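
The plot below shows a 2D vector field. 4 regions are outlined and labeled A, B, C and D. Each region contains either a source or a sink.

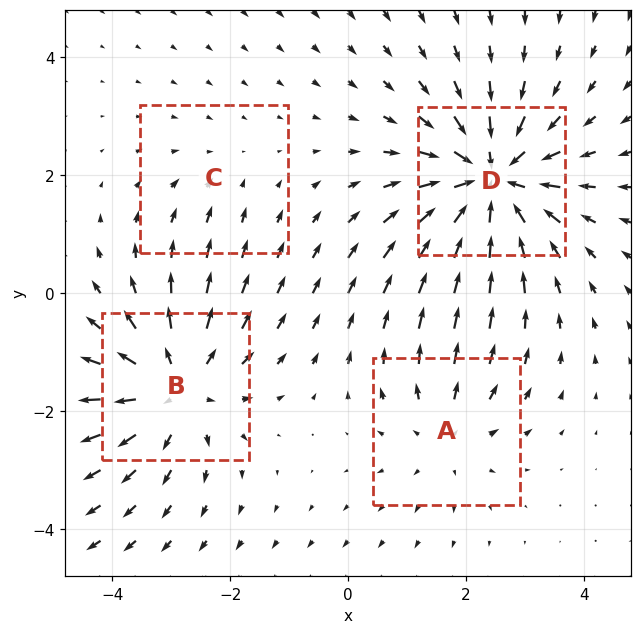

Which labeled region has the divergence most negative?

Divergence at each region's feature centre — A: about +3, B: about +5, C: about -2, D: about -7. Region D is most negative.

D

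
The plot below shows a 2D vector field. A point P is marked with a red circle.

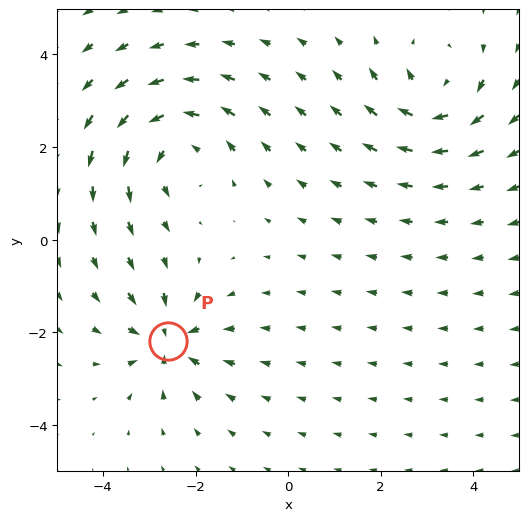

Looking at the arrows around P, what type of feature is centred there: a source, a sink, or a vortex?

sink

At P (-2.6, -2.2) the arrows converge inward. Divergence about -4, curl ≈0 — negative divergence with near-zero curl is a sink.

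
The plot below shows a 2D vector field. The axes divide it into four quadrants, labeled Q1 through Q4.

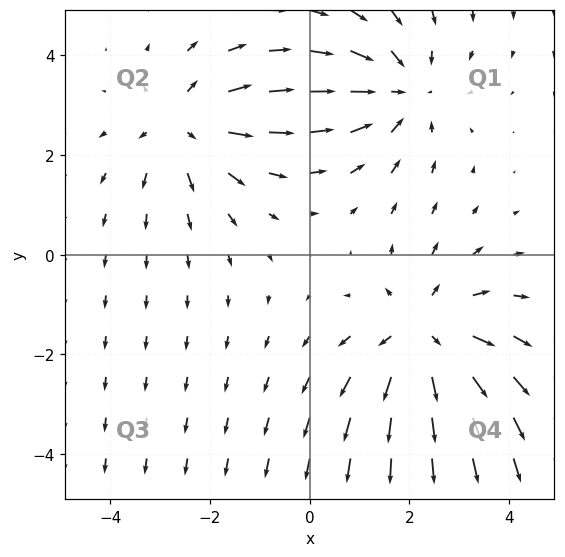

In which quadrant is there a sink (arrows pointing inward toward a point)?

The sink sits at approximately (1.8, 3.3), which lies in quadrant Q1. The divergence there is about -3, negative as expected for a sink.

Q1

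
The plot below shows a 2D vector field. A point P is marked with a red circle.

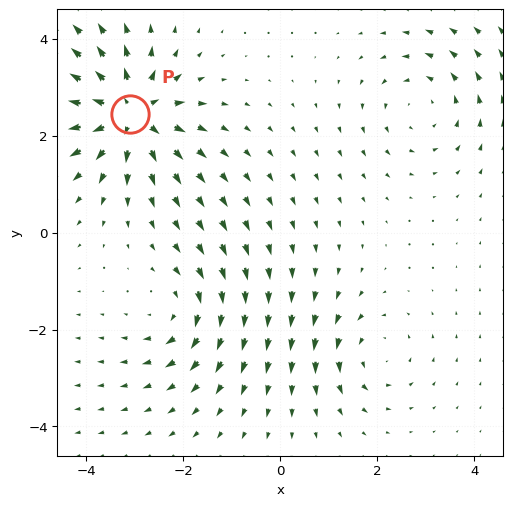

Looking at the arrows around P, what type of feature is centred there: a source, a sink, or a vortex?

source

At P (-3.1, 2.5) the arrows spread outward. Divergence about +6, curl ≈0 — positive divergence with near-zero curl is a source.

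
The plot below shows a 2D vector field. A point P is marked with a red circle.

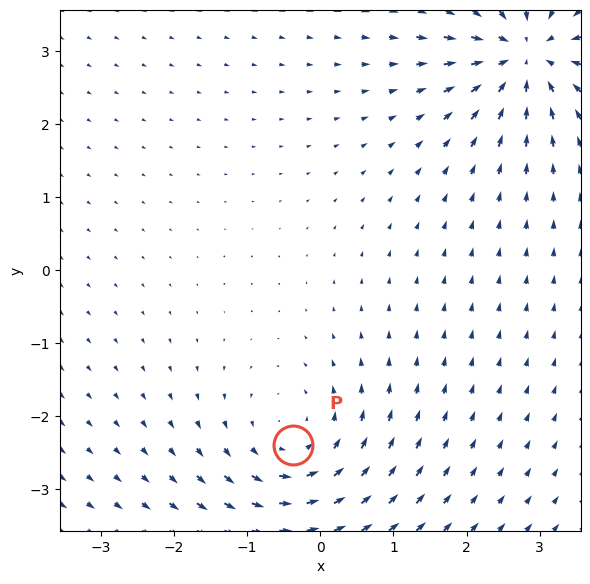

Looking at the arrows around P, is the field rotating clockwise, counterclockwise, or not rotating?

Near P at (-0.4, -2.4) the arrows circulate counterclockwise. The curl (z-component) there is about +3; positive curl means counterclockwise rotation.

counterclockwise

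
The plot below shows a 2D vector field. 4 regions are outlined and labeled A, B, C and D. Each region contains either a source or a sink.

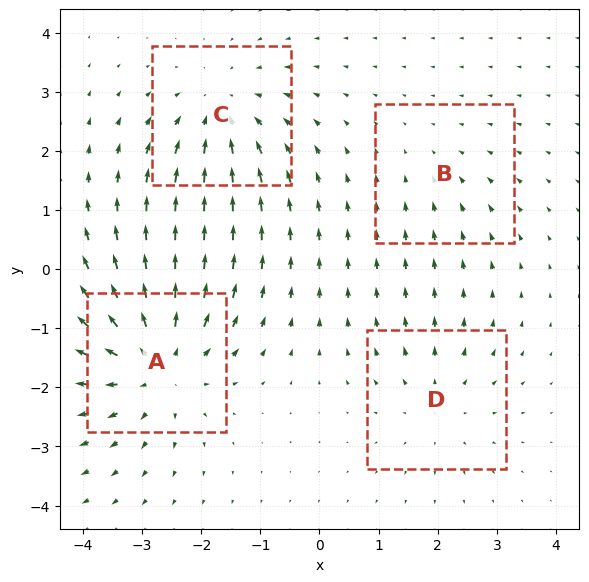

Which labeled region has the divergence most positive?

A

Divergence at each region's feature centre — A: about +6, B: about -2, C: about -4, D: about +3. Region A is most positive.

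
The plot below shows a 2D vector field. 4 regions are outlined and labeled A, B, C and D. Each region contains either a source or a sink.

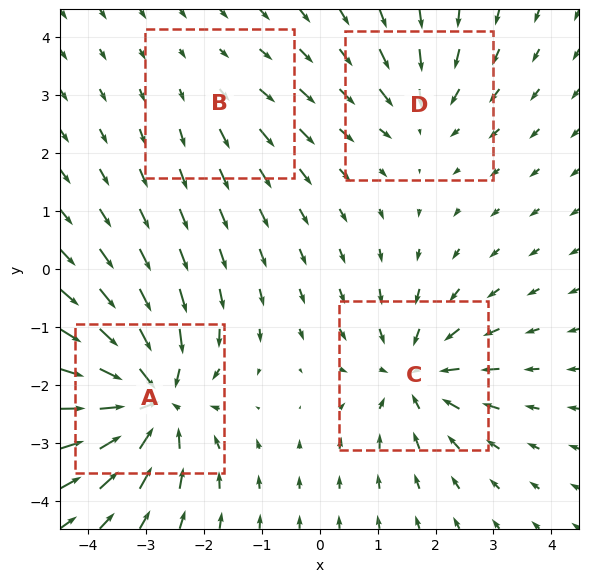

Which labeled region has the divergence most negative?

A

Divergence at each region's feature centre — A: about -8, B: about +2, C: about -5, D: about -3. Region A is most negative.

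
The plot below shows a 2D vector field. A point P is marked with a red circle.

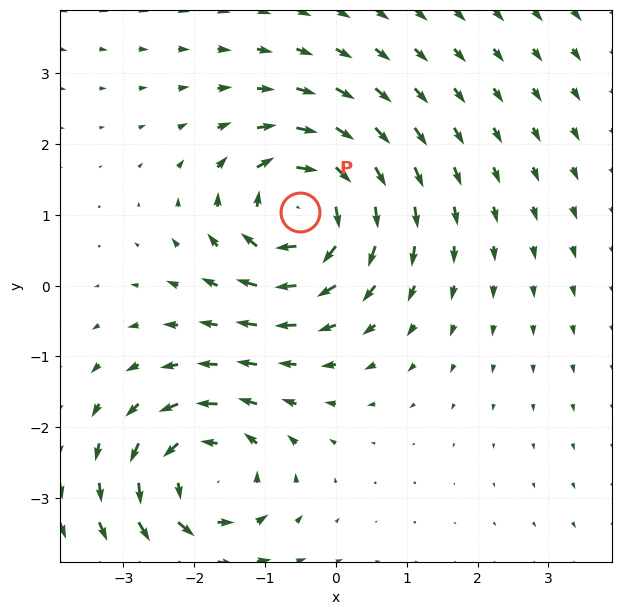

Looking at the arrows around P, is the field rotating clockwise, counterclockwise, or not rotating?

clockwise

Near P at (-0.5, 1.0) the arrows circulate clockwise. The curl (z-component) there is about -5; negative curl means clockwise rotation.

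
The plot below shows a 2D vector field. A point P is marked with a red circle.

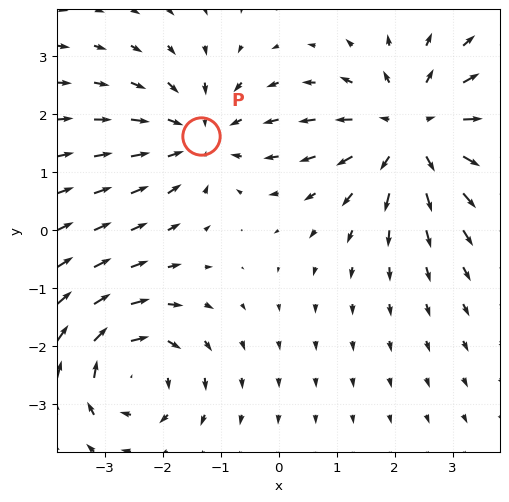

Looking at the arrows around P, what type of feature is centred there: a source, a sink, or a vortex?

At P (-1.3, 1.6) the arrows converge inward. Divergence about -3, curl ≈0 — negative divergence with near-zero curl is a sink.

sink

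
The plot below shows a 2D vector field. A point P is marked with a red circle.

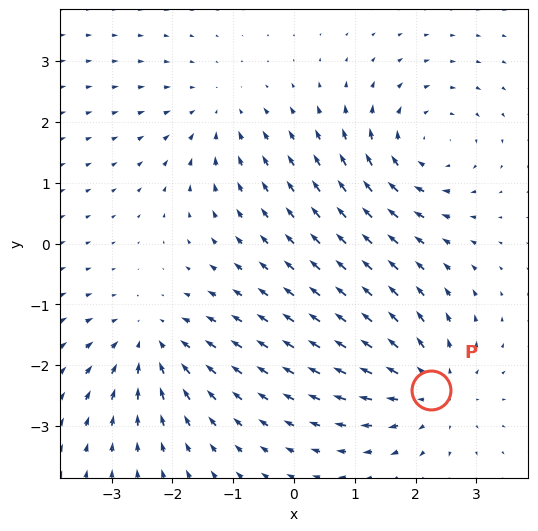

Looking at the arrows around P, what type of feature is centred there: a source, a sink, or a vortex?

source

At P (2.3, -2.4) the arrows spread outward. Divergence about +4, curl ≈0 — positive divergence with near-zero curl is a source.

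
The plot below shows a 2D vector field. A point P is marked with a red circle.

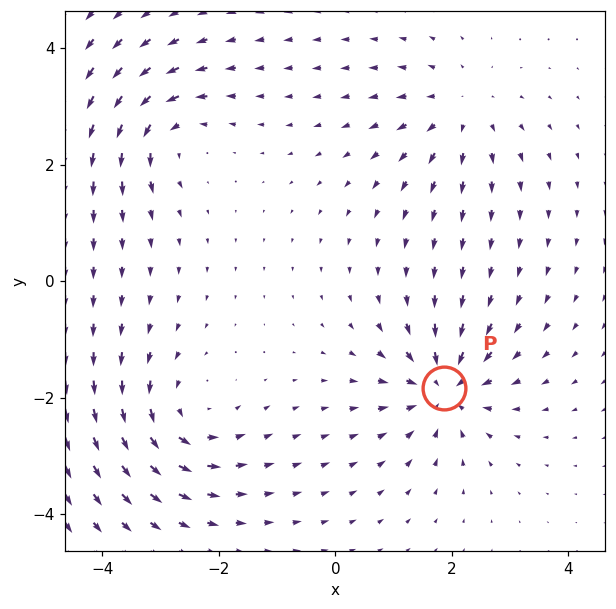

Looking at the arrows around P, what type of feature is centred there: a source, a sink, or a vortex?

At P (1.9, -1.8) the arrows converge inward. Divergence about -6, curl ≈0 — negative divergence with near-zero curl is a sink.

sink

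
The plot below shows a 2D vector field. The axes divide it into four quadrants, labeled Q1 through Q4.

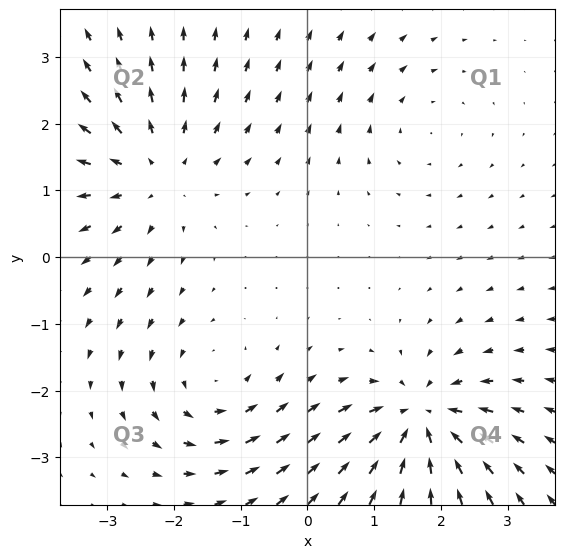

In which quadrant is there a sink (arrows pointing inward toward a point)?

The sink sits at approximately (1.7, -2.5), which lies in quadrant Q4. The divergence there is about -6, negative as expected for a sink.

Q4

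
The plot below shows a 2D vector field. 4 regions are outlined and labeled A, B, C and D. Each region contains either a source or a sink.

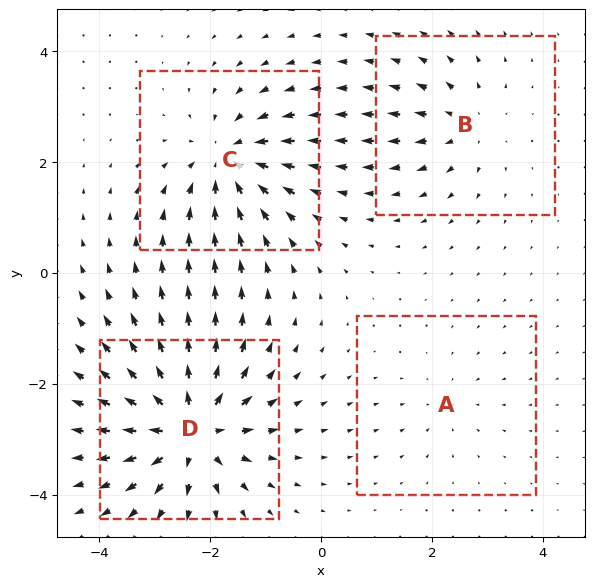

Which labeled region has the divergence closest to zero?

A

Divergence at each region's feature centre — A: about -2, B: about +4, C: about -6, D: about +7. Region A is closest to zero.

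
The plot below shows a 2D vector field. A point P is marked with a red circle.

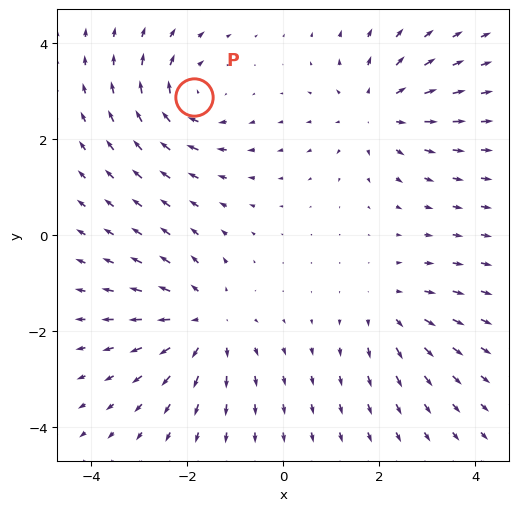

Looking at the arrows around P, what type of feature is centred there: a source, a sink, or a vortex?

At P (-1.8, 2.9) the arrows circulate clockwise. Divergence ≈0, curl about -4 — near-zero divergence with nonzero curl is a vortex.

vortex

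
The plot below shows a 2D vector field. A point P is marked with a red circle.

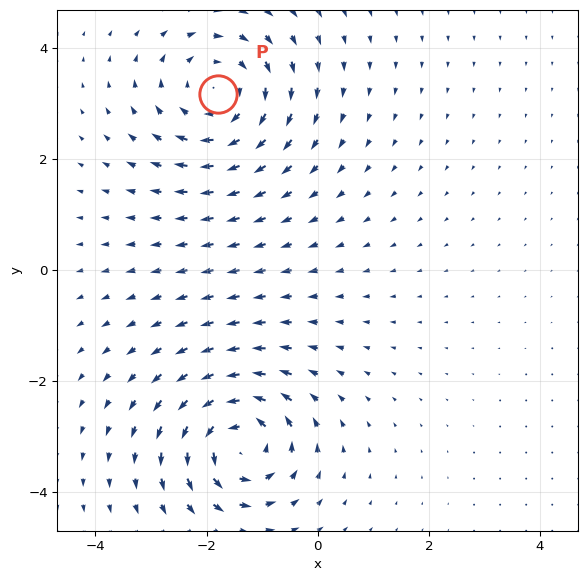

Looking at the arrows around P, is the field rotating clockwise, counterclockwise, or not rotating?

clockwise

Near P at (-1.8, 3.2) the arrows circulate clockwise. The curl (z-component) there is about -4; negative curl means clockwise rotation.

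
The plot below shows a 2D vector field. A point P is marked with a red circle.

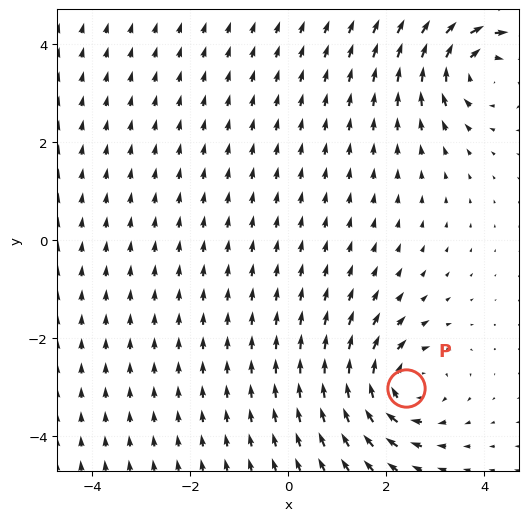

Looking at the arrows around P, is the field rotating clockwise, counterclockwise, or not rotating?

clockwise

Near P at (2.4, -3.0) the arrows circulate clockwise. The curl (z-component) there is about -4; negative curl means clockwise rotation.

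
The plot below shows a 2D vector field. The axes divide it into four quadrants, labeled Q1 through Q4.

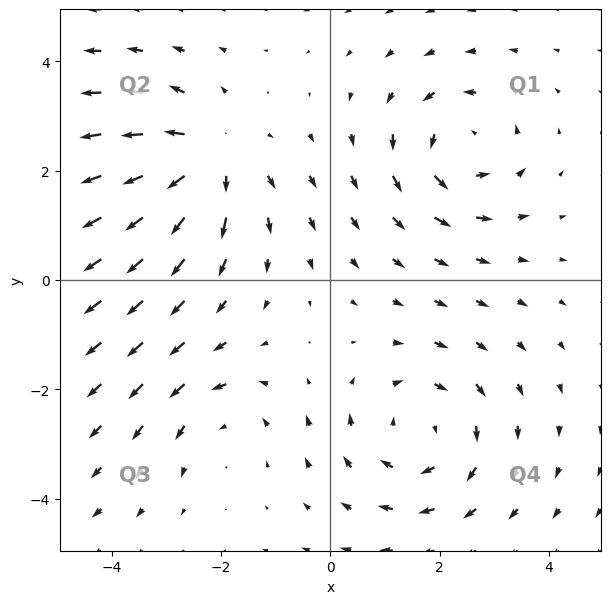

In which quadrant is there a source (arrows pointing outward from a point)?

The source sits at approximately (-2.2, 2.2), which lies in quadrant Q2. The divergence there is about +4, positive as expected for a source.

Q2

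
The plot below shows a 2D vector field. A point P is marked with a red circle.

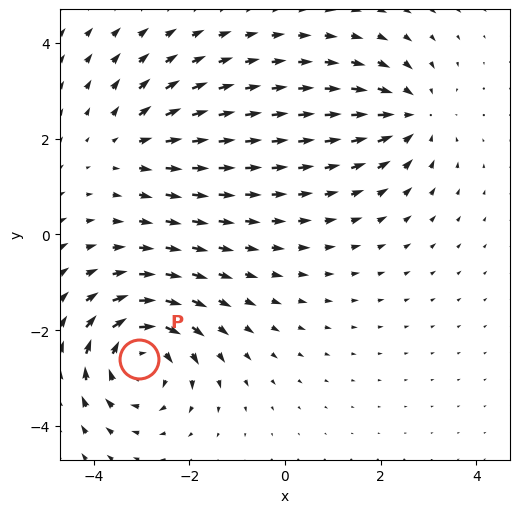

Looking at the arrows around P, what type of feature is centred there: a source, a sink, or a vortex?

At P (-3.1, -2.6) the arrows circulate clockwise. Divergence ≈0, curl about -5 — near-zero divergence with nonzero curl is a vortex.

vortex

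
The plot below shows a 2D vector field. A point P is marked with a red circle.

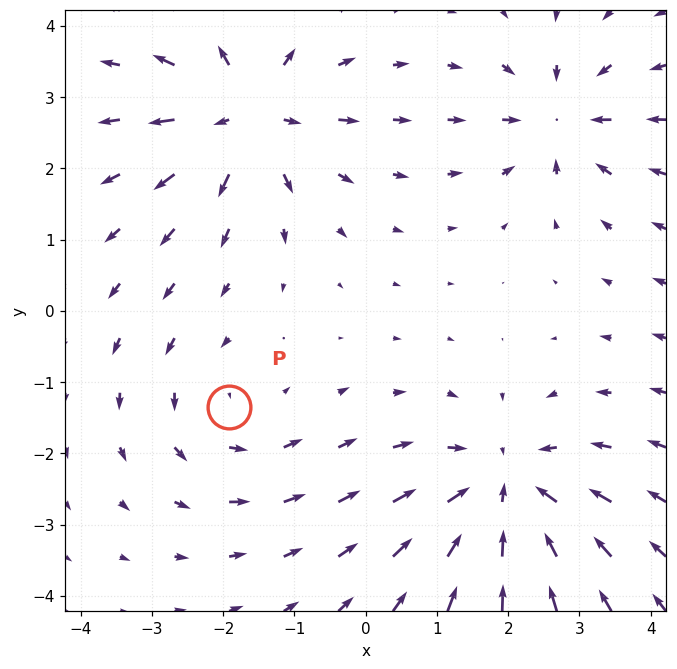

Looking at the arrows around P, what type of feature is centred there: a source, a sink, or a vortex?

vortex

At P (-1.9, -1.3) the arrows circulate counterclockwise. Divergence ≈0, curl about +3 — near-zero divergence with nonzero curl is a vortex.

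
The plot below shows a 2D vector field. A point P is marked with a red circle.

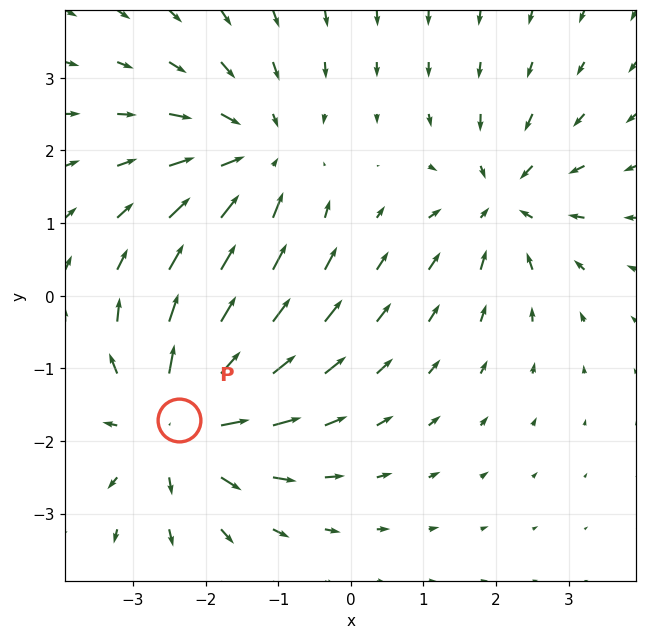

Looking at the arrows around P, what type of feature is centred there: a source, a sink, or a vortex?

source

At P (-2.4, -1.7) the arrows spread outward. Divergence about +4, curl ≈0 — positive divergence with near-zero curl is a source.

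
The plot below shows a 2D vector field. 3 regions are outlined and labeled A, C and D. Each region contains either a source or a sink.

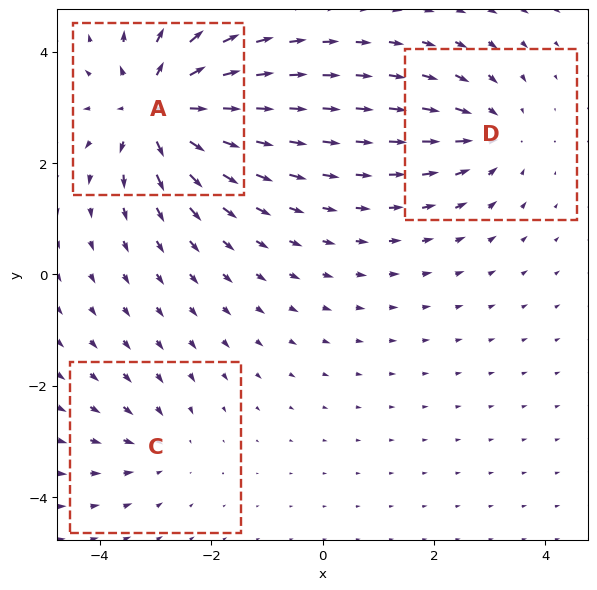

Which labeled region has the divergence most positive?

A

Divergence at each region's feature centre — A: about +6, C: about -2, D: about -3. Region A is most positive.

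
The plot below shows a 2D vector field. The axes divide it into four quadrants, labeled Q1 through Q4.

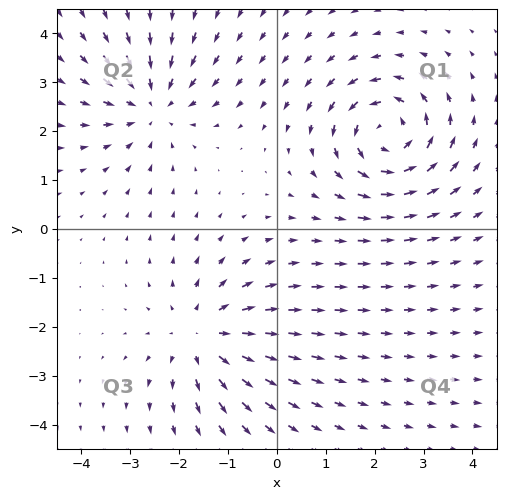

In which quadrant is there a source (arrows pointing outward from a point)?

The source sits at approximately (-1.5, -2.2), which lies in quadrant Q3. The divergence there is about +3, positive as expected for a source.

Q3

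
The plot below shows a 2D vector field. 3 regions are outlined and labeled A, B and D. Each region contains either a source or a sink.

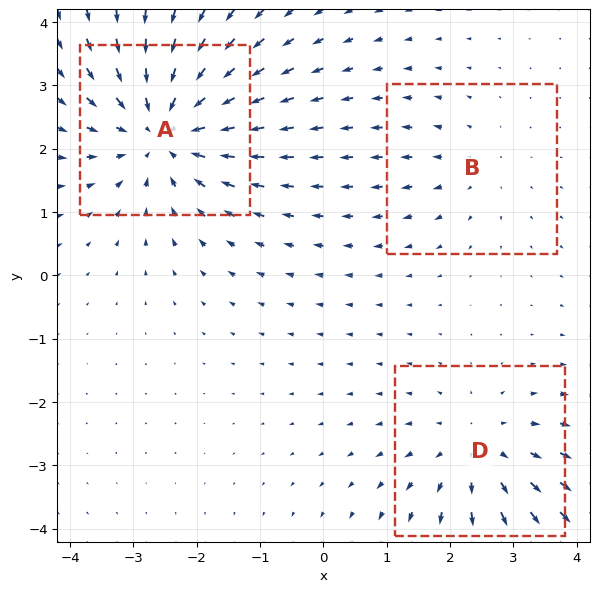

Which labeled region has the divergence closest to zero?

B

Divergence at each region's feature centre — A: about -4, B: about +2, D: about +3. Region B is closest to zero.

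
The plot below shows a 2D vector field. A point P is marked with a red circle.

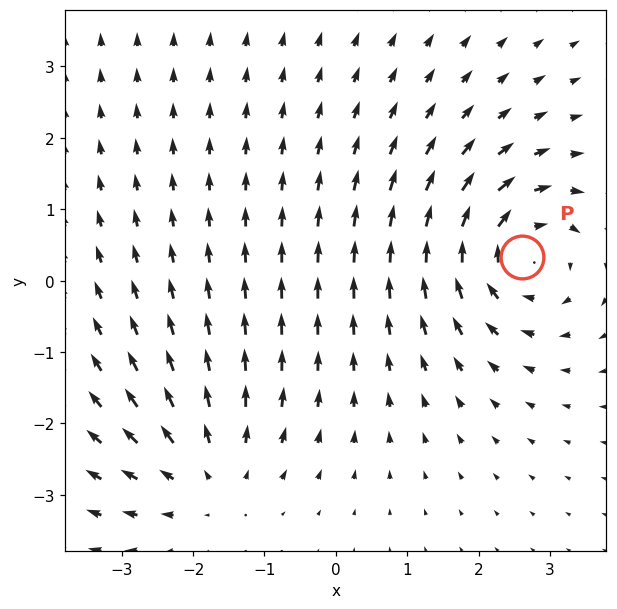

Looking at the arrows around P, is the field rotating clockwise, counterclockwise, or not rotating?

clockwise

Near P at (2.6, 0.3) the arrows circulate clockwise. The curl (z-component) there is about -5; negative curl means clockwise rotation.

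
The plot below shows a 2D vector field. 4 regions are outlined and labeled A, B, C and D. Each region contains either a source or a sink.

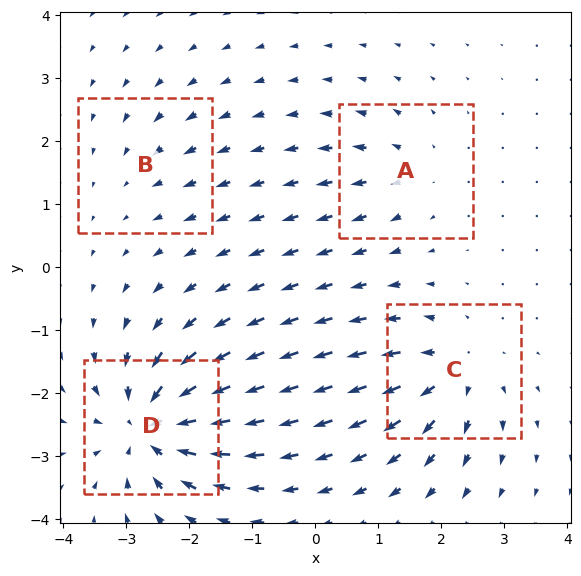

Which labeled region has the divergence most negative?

Divergence at each region's feature centre — A: about +4, B: about -2, C: about +6, D: about -9. Region D is most negative.

D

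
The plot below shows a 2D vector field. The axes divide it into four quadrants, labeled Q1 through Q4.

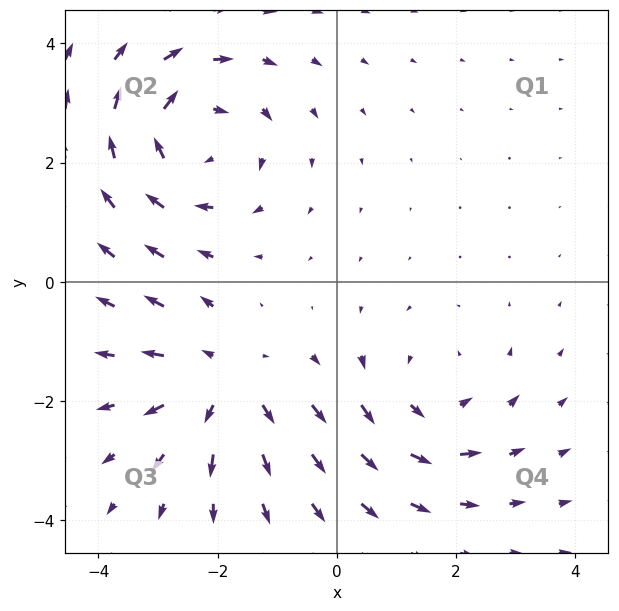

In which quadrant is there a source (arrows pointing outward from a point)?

Q3

The source sits at approximately (-1.9, -1.7), which lies in quadrant Q3. The divergence there is about +4, positive as expected for a source.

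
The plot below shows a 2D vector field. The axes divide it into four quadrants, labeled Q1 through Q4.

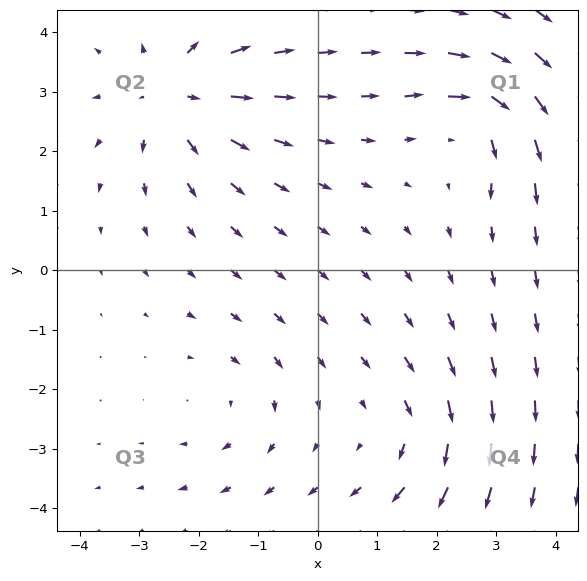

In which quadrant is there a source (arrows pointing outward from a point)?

Q2

The source sits at approximately (-2.4, 3.0), which lies in quadrant Q2. The divergence there is about +4, positive as expected for a source.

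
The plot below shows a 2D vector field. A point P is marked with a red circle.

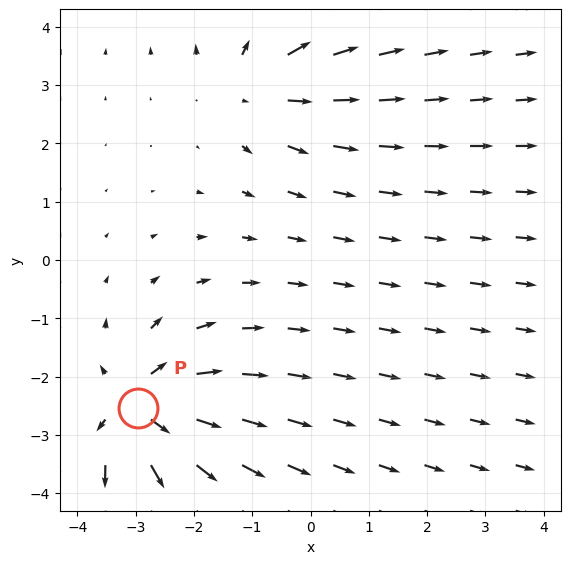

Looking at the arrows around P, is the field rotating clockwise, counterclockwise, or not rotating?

not rotating

Near P at (-3.0, -2.5) the arrows show no circulation. The curl there is ≈0.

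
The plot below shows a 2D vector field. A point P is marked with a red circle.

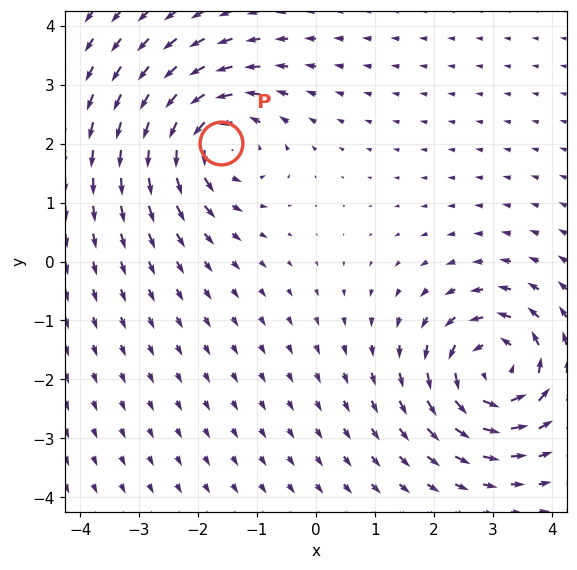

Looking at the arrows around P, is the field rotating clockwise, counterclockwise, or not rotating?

counterclockwise

Near P at (-1.6, 2.0) the arrows circulate counterclockwise. The curl (z-component) there is about +5; positive curl means counterclockwise rotation.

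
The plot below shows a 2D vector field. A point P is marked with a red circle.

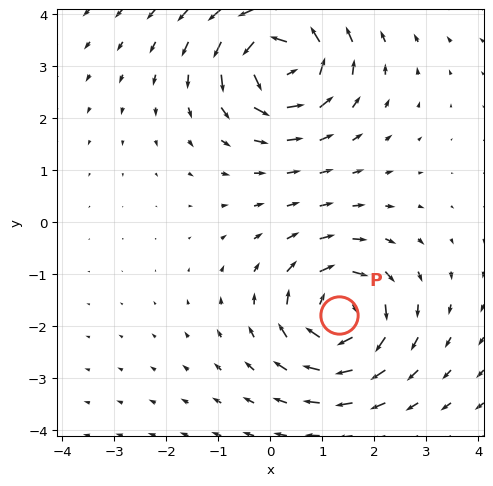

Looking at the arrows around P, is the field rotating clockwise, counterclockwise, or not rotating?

clockwise

Near P at (1.3, -1.8) the arrows circulate clockwise. The curl (z-component) there is about -5; negative curl means clockwise rotation.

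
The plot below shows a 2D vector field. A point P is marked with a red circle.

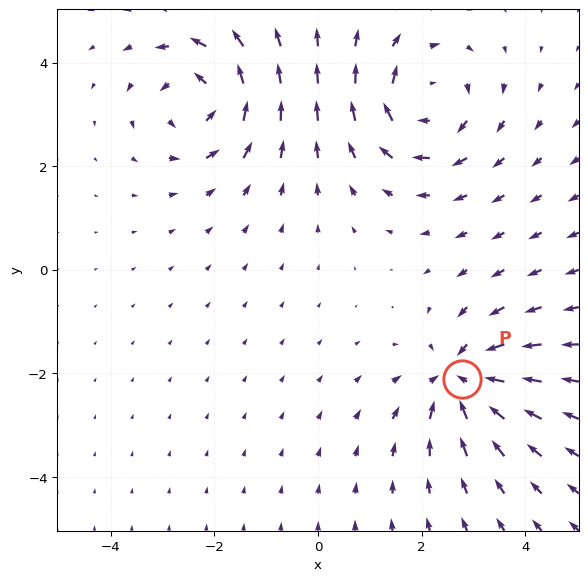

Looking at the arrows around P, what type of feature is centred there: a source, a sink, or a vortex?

sink

At P (2.8, -2.1) the arrows converge inward. Divergence about -4, curl ≈0 — negative divergence with near-zero curl is a sink.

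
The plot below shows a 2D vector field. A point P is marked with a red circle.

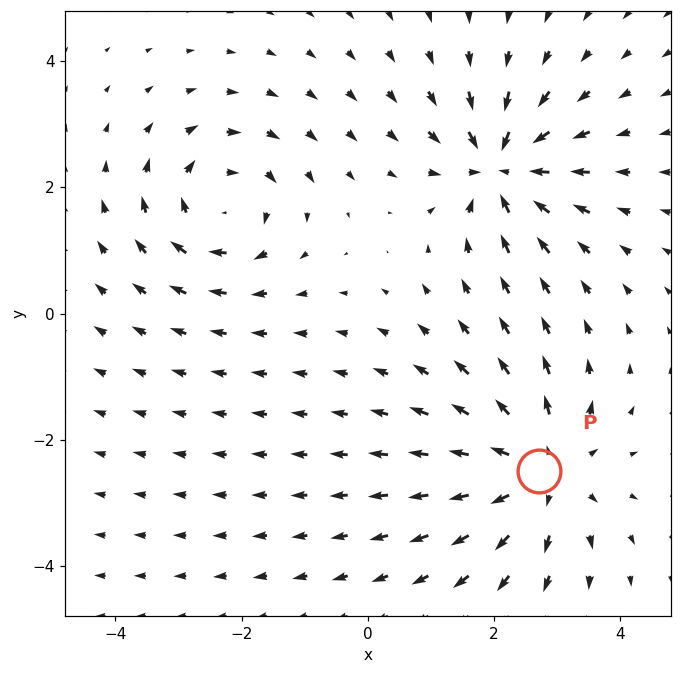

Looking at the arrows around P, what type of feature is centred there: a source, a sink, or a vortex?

source

At P (2.7, -2.5) the arrows spread outward. Divergence about +4, curl ≈0 — positive divergence with near-zero curl is a source.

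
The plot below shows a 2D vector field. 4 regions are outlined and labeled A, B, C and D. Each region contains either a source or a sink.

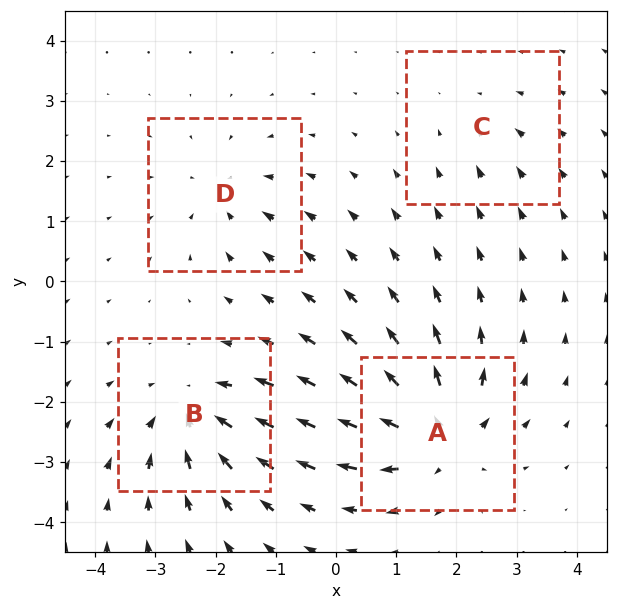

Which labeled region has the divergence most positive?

Divergence at each region's feature centre — A: about +7, B: about -6, C: about -2, D: about -4. Region A is most positive.

A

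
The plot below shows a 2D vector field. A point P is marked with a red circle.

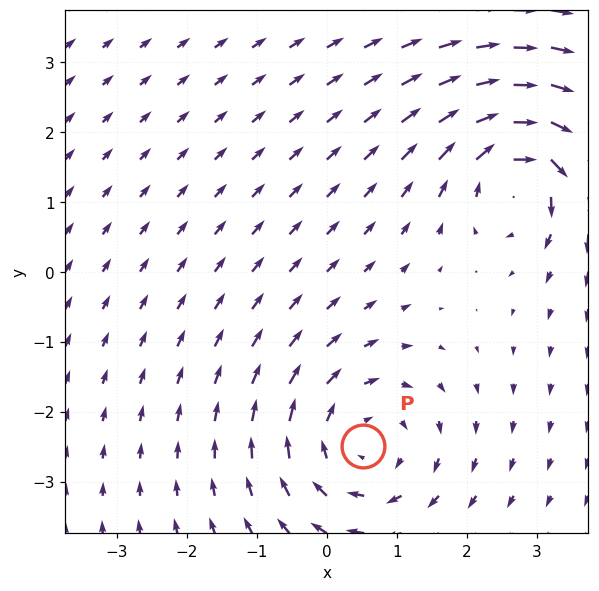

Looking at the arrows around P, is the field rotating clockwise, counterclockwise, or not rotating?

Near P at (0.5, -2.5) the arrows circulate clockwise. The curl (z-component) there is about -3; negative curl means clockwise rotation.

clockwise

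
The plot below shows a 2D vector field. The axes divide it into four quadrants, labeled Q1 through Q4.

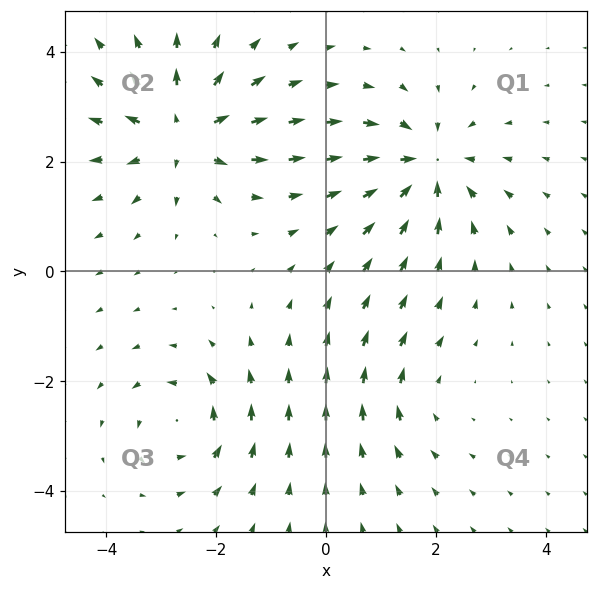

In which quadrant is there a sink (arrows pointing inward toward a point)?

Q1

The sink sits at approximately (1.8, 1.9), which lies in quadrant Q1. The divergence there is about -5, negative as expected for a sink.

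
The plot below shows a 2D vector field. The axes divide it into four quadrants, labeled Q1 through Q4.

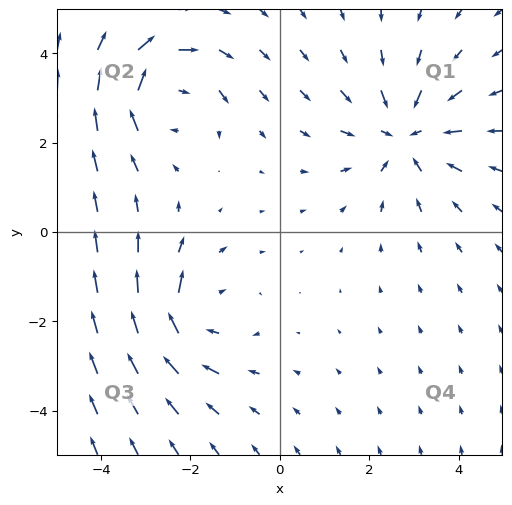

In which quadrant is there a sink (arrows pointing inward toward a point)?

Q1

The sink sits at approximately (2.8, 2.2), which lies in quadrant Q1. The divergence there is about -4, negative as expected for a sink.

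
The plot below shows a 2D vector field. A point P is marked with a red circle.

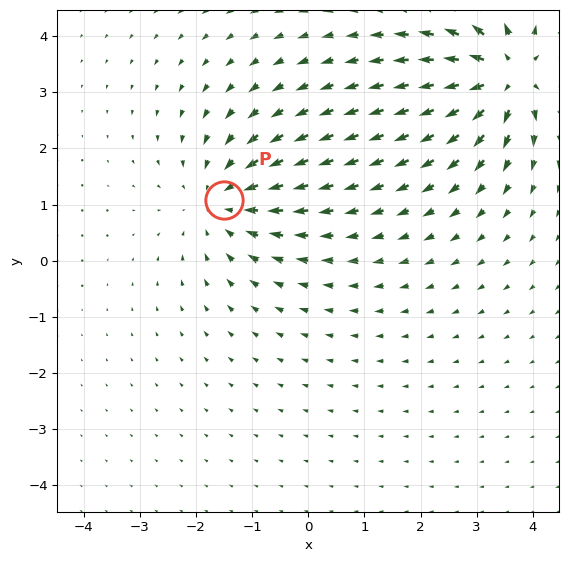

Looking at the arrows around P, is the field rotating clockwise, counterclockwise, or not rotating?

Near P at (-1.5, 1.1) the arrows show no circulation. The curl there is ≈0.

not rotating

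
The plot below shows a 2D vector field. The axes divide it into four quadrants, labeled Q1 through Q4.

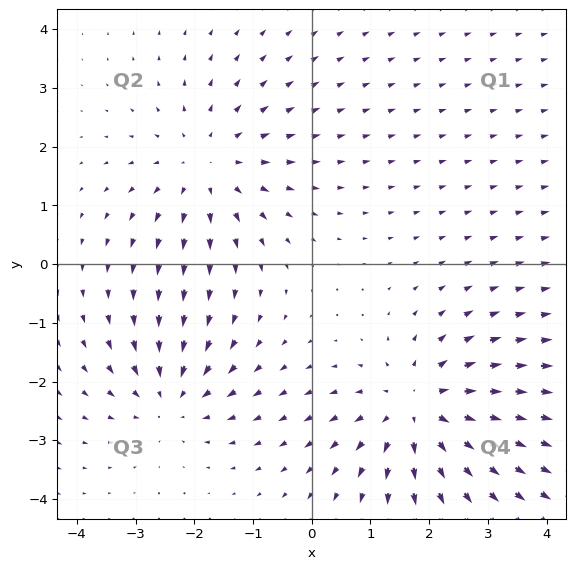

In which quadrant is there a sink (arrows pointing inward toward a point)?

The sink sits at approximately (-2.4, -2.3), which lies in quadrant Q3. The divergence there is about -3, negative as expected for a sink.

Q3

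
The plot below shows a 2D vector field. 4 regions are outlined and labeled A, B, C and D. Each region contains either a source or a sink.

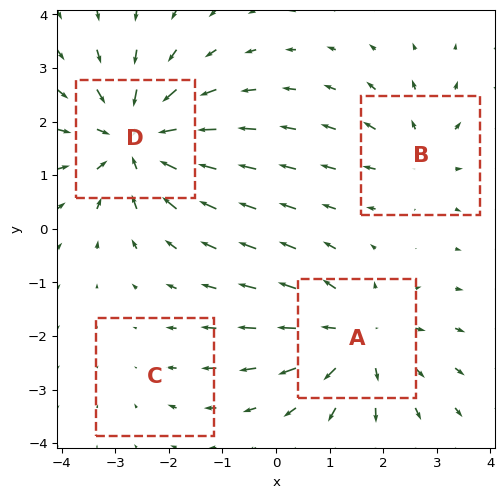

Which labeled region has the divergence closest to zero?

Divergence at each region's feature centre — A: about +5, B: about +3, C: about -2, D: about -6. Region C is closest to zero.

C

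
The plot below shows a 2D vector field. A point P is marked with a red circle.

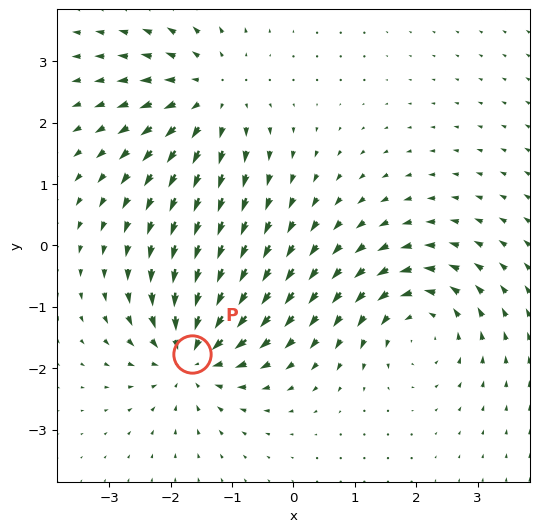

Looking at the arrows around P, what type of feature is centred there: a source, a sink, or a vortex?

At P (-1.7, -1.8) the arrows converge inward. Divergence about -5, curl ≈0 — negative divergence with near-zero curl is a sink.

sink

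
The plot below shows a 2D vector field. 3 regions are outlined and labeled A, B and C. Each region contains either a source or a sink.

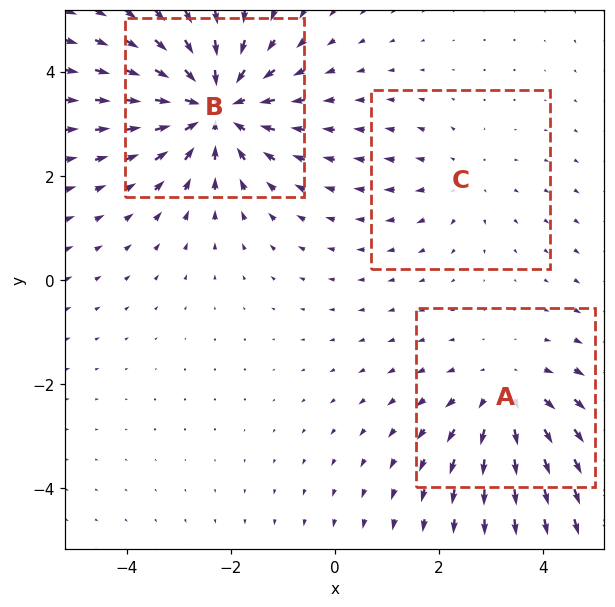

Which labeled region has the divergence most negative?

B

Divergence at each region's feature centre — A: about +3, B: about -4, C: about +2. Region B is most negative.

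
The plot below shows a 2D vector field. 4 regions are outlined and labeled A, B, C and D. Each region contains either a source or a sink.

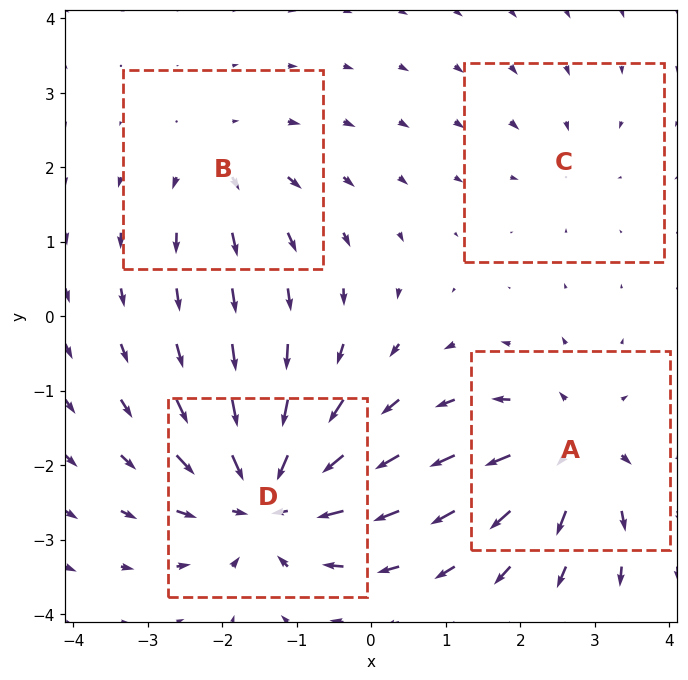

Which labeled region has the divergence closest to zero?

C

Divergence at each region's feature centre — A: about +5, B: about +3, C: about -2, D: about -7. Region C is closest to zero.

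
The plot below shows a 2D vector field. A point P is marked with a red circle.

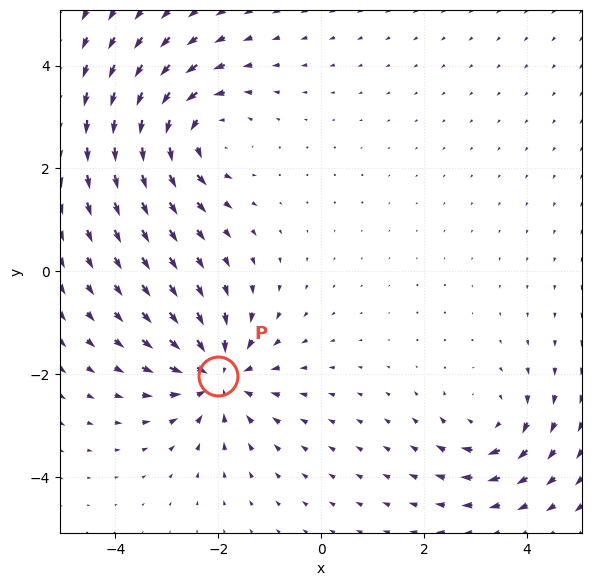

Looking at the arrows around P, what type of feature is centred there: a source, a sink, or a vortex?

At P (-2.0, -2.0) the arrows converge inward. Divergence about -6, curl ≈0 — negative divergence with near-zero curl is a sink.

sink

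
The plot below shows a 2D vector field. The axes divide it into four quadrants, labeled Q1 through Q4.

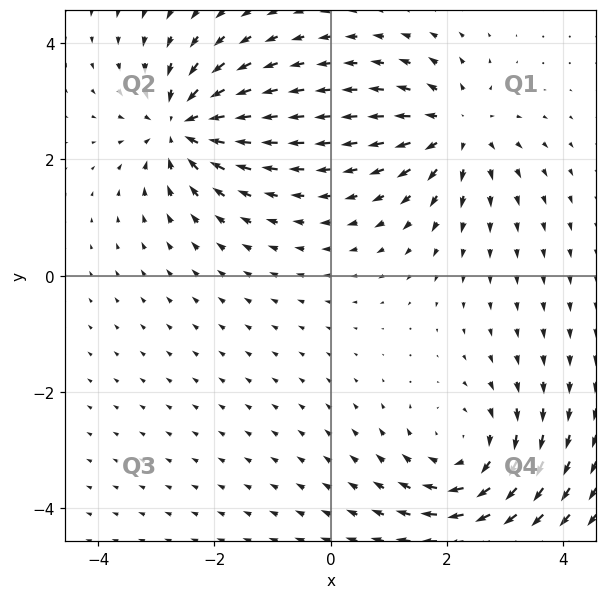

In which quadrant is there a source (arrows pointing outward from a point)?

The source sits at approximately (2.2, 2.5), which lies in quadrant Q1. The divergence there is about +5, positive as expected for a source.

Q1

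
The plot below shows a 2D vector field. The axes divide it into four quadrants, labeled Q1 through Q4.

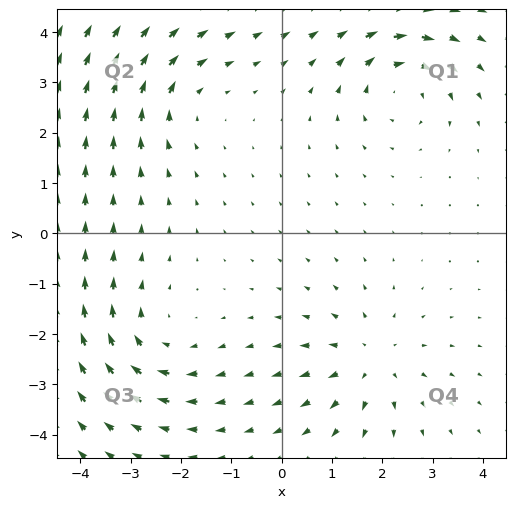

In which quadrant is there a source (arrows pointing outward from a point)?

Q4

The source sits at approximately (1.8, -2.5), which lies in quadrant Q4. The divergence there is about +5, positive as expected for a source.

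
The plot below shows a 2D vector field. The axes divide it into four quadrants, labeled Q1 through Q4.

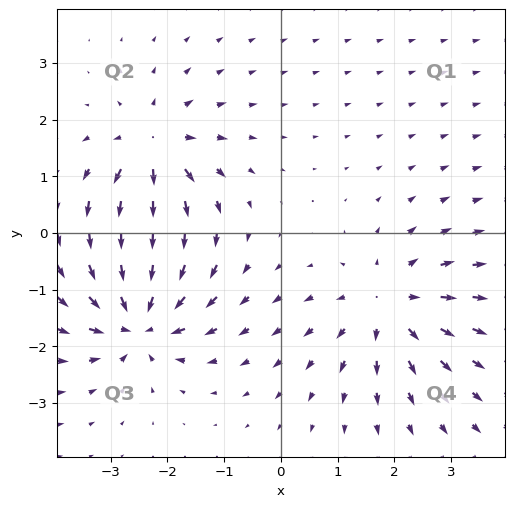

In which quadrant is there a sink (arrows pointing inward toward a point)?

Q3

The sink sits at approximately (-2.5, -1.5), which lies in quadrant Q3. The divergence there is about -7, negative as expected for a sink.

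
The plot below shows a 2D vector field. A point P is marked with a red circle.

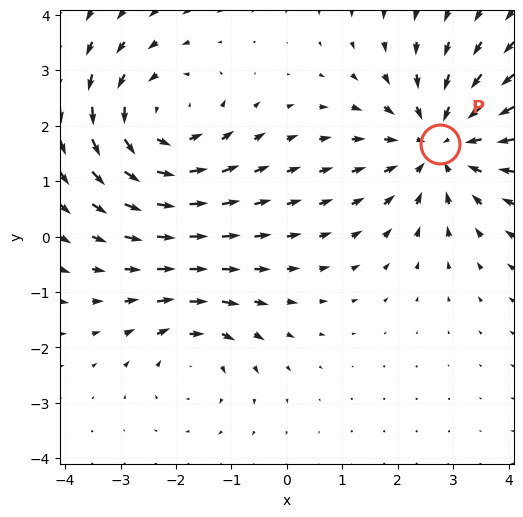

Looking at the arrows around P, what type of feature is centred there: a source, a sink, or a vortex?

At P (2.8, 1.7) the arrows converge inward. Divergence about -4, curl ≈0 — negative divergence with near-zero curl is a sink.

sink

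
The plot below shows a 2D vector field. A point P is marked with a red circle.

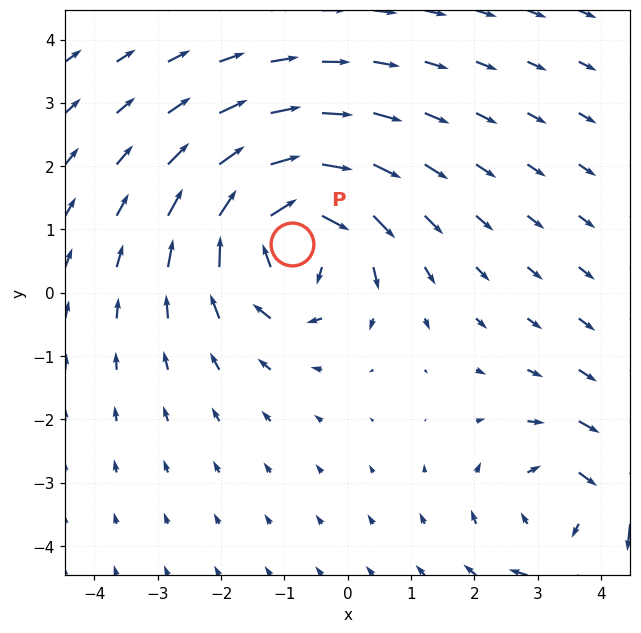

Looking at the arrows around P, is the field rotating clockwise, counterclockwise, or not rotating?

Near P at (-0.9, 0.8) the arrows circulate clockwise. The curl (z-component) there is about -6; negative curl means clockwise rotation.

clockwise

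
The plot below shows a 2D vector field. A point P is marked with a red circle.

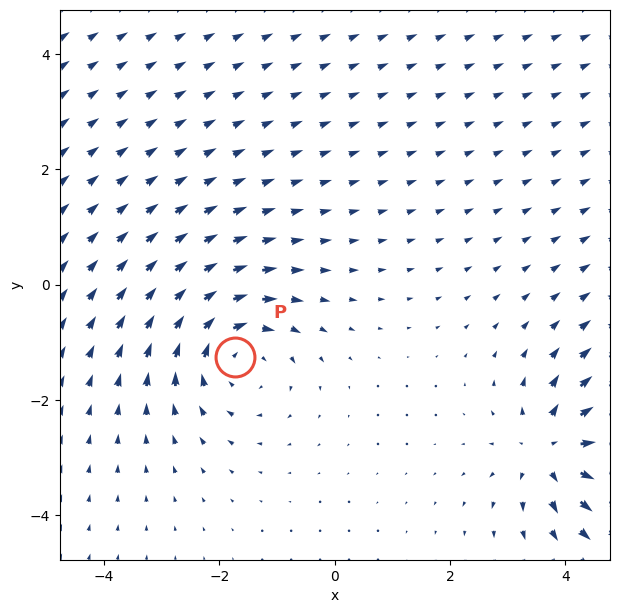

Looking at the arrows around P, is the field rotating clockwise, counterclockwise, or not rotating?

Near P at (-1.7, -1.2) the arrows circulate clockwise. The curl (z-component) there is about -3; negative curl means clockwise rotation.

clockwise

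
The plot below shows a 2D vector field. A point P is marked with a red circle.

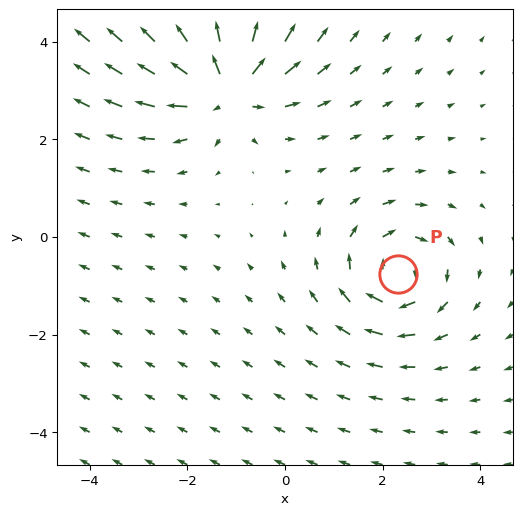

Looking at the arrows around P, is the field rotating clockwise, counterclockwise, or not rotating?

Near P at (2.3, -0.8) the arrows circulate clockwise. The curl (z-component) there is about -5; negative curl means clockwise rotation.

clockwise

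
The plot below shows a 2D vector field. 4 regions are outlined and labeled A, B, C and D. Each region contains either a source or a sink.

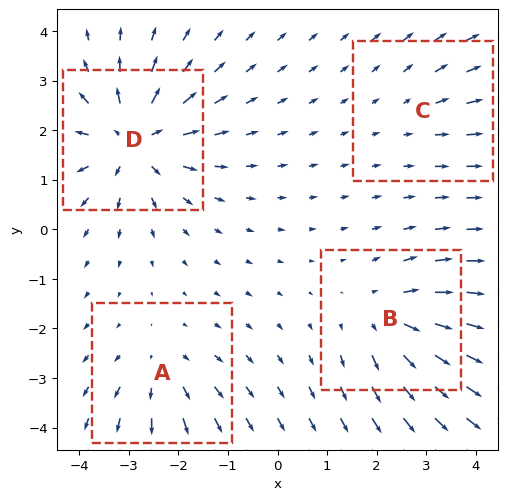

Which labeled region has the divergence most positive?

D

Divergence at each region's feature centre — A: about +3, B: about +5, C: about +2, D: about +7. Region D is most positive.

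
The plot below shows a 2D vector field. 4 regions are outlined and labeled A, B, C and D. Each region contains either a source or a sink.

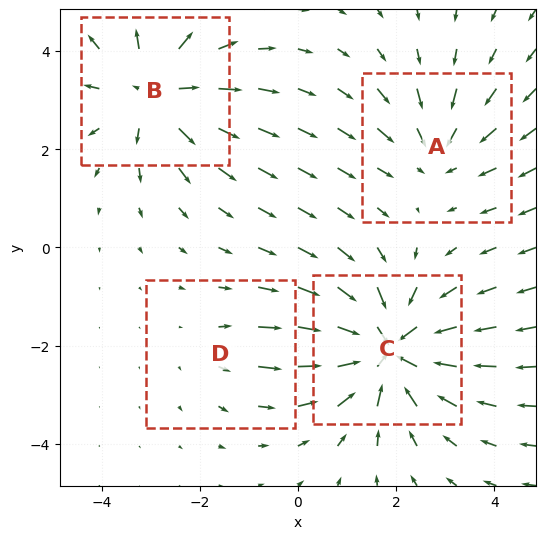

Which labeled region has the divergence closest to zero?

Divergence at each region's feature centre — A: about -3, B: about +5, C: about -6, D: about +2. Region D is closest to zero.

D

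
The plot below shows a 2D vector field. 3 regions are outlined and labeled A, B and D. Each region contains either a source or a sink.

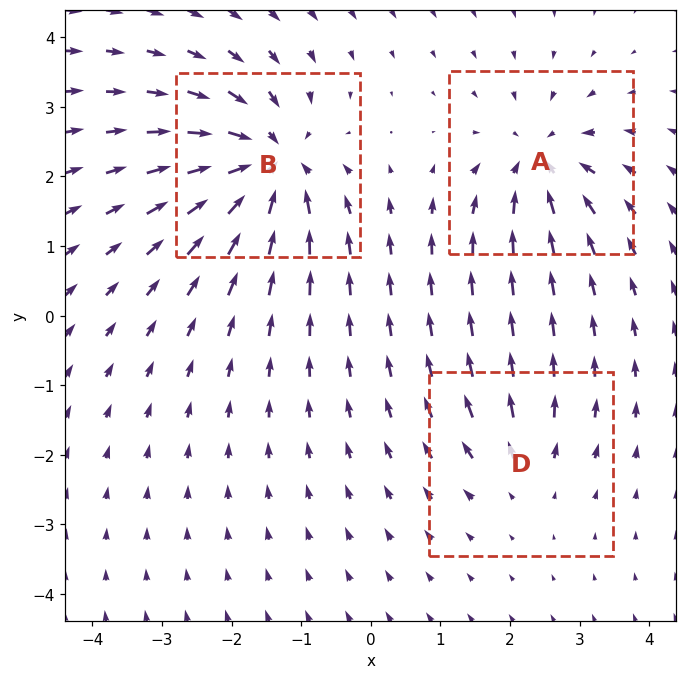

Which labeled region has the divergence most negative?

B

Divergence at each region's feature centre — A: about -4, B: about -6, D: about +3. Region B is most negative.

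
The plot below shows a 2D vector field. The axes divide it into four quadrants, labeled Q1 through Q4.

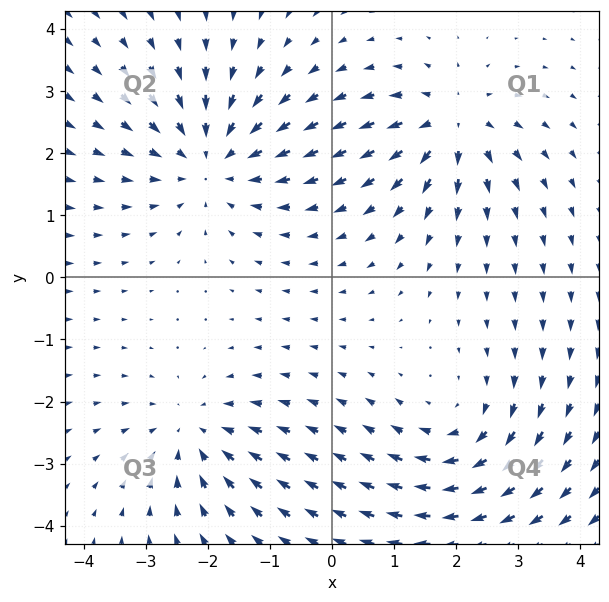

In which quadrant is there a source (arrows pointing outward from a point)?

The source sits at approximately (1.9, 2.5), which lies in quadrant Q1. The divergence there is about +4, positive as expected for a source.

Q1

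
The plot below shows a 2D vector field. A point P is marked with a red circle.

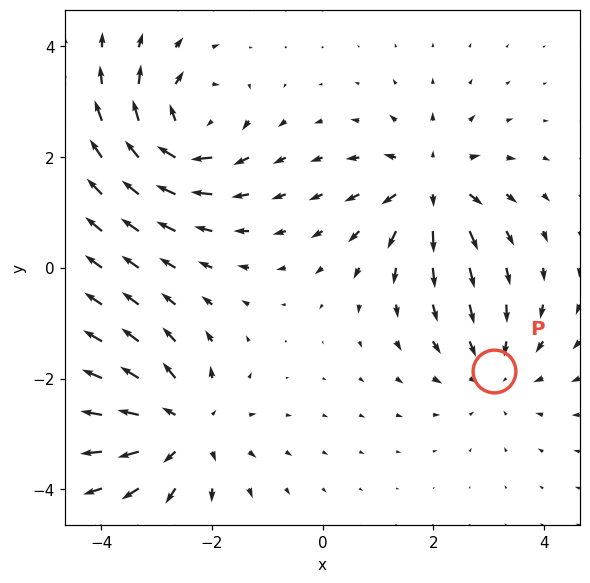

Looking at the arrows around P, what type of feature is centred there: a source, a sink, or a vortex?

sink

At P (3.1, -1.9) the arrows converge inward. Divergence about -3, curl ≈0 — negative divergence with near-zero curl is a sink.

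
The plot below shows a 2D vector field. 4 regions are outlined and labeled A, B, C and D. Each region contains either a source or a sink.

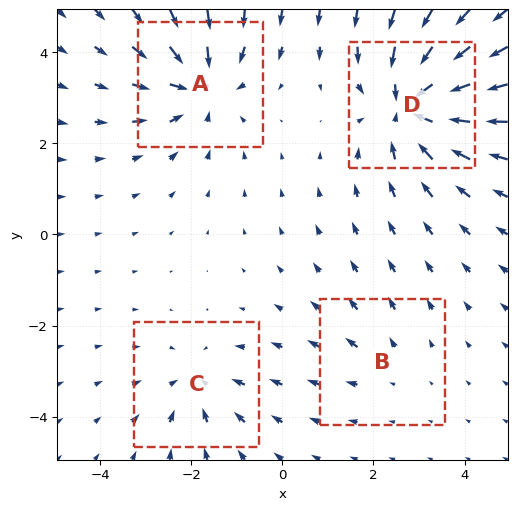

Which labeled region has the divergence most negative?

Divergence at each region's feature centre — A: about -5, B: about +2, C: about -3, D: about -7. Region D is most negative.

D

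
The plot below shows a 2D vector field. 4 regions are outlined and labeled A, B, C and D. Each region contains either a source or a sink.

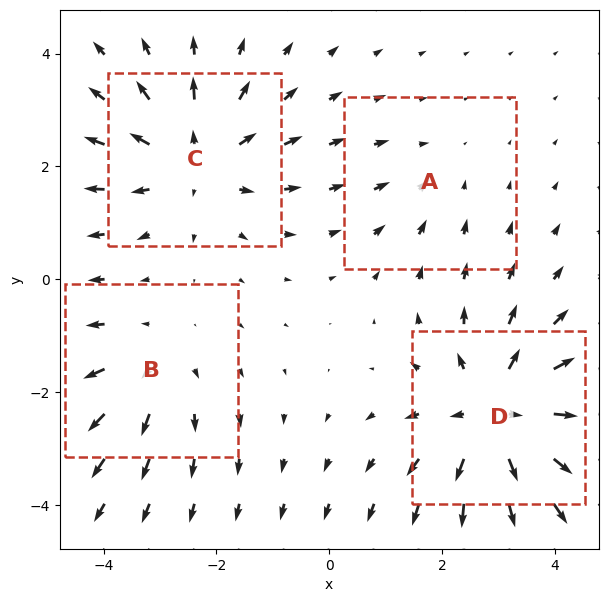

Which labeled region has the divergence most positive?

D

Divergence at each region's feature centre — A: about -2, B: about +3, C: about +4, D: about +6. Region D is most positive.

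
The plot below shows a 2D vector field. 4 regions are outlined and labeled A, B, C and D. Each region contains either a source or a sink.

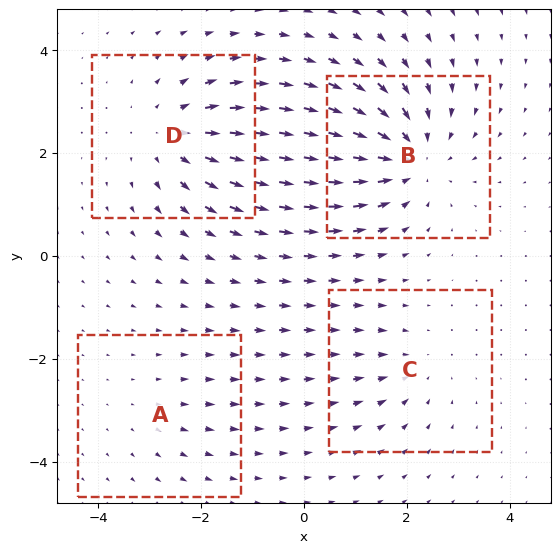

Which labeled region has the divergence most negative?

B

Divergence at each region's feature centre — A: about +2, B: about -6, C: about -3, D: about +4. Region B is most negative.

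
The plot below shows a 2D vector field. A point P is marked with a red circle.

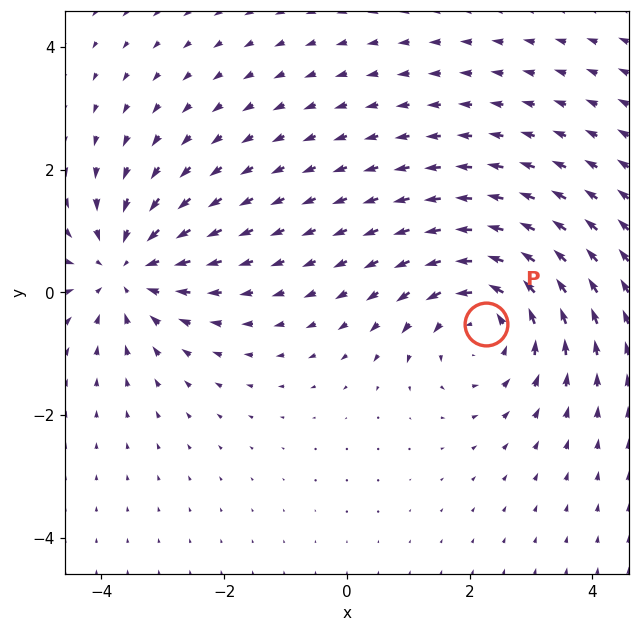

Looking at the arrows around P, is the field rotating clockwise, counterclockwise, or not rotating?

Near P at (2.3, -0.5) the arrows circulate counterclockwise. The curl (z-component) there is about +4; positive curl means counterclockwise rotation.

counterclockwise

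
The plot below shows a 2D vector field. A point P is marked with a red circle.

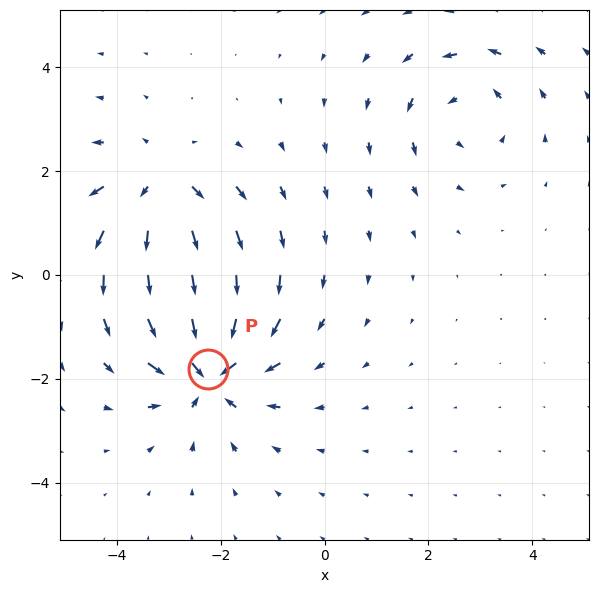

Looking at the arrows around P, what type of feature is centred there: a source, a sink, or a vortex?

At P (-2.2, -1.8) the arrows converge inward. Divergence about -6, curl ≈0 — negative divergence with near-zero curl is a sink.

sink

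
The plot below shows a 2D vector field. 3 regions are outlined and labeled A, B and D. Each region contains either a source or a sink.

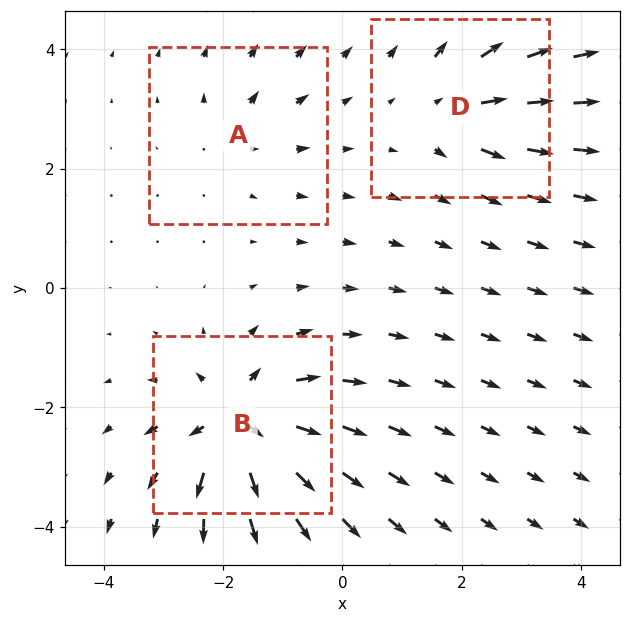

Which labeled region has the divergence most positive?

B

Divergence at each region's feature centre — A: about +2, B: about +7, D: about +4. Region B is most positive.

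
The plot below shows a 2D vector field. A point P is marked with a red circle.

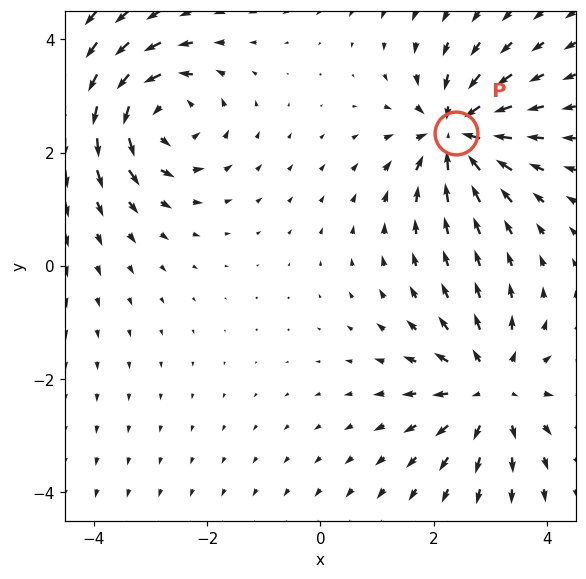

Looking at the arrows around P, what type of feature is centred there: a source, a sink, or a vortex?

sink

At P (2.4, 2.4) the arrows converge inward. Divergence about -4, curl ≈0 — negative divergence with near-zero curl is a sink.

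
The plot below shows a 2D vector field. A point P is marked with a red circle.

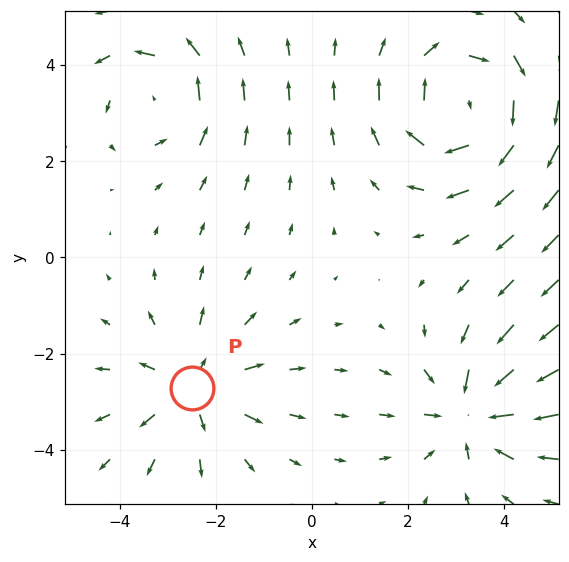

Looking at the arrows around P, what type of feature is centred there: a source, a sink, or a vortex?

source

At P (-2.5, -2.7) the arrows spread outward. Divergence about +3, curl ≈0 — positive divergence with near-zero curl is a source.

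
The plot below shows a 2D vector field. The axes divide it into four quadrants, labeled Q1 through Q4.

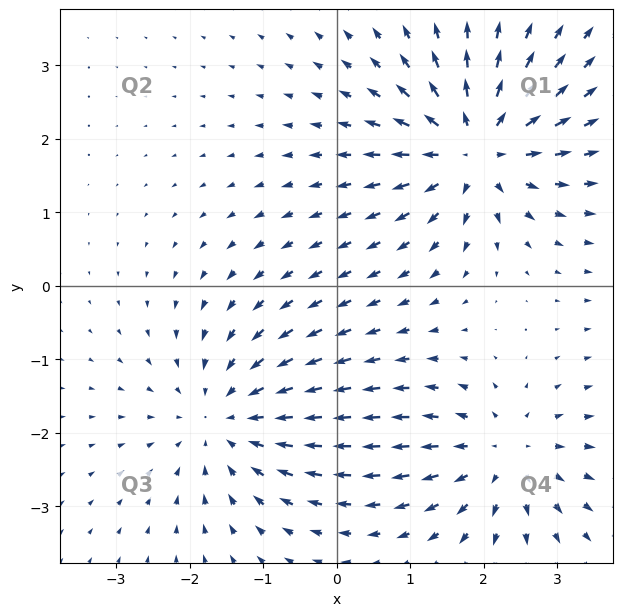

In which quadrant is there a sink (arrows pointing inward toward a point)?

The sink sits at approximately (-1.5, -1.8), which lies in quadrant Q3. The divergence there is about -3, negative as expected for a sink.

Q3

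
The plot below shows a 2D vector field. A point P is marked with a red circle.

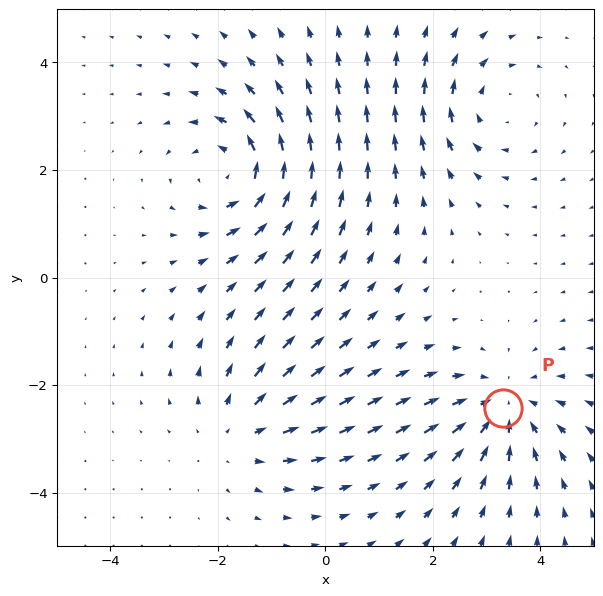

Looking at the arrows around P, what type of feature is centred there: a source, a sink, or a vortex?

At P (3.3, -2.4) the arrows converge inward. Divergence about -4, curl ≈0 — negative divergence with near-zero curl is a sink.

sink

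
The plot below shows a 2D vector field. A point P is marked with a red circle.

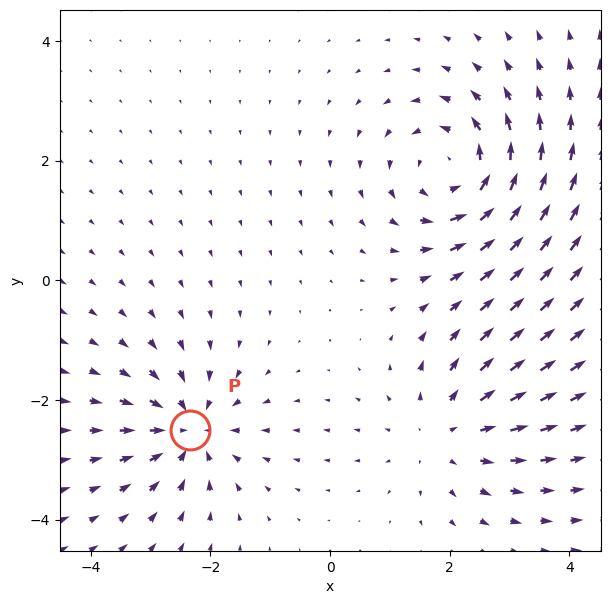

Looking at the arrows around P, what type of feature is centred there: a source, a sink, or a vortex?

sink

At P (-2.3, -2.5) the arrows converge inward. Divergence about -4, curl ≈0 — negative divergence with near-zero curl is a sink.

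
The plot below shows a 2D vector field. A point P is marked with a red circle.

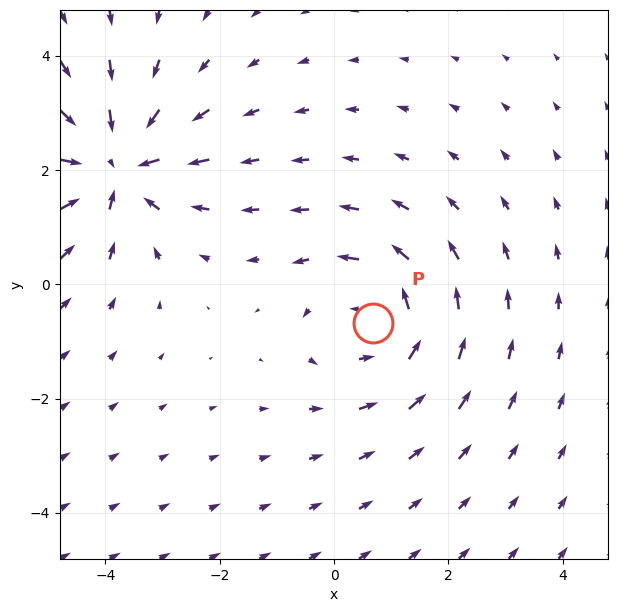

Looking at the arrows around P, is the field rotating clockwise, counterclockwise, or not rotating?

counterclockwise

Near P at (0.7, -0.7) the arrows circulate counterclockwise. The curl (z-component) there is about +3; positive curl means counterclockwise rotation.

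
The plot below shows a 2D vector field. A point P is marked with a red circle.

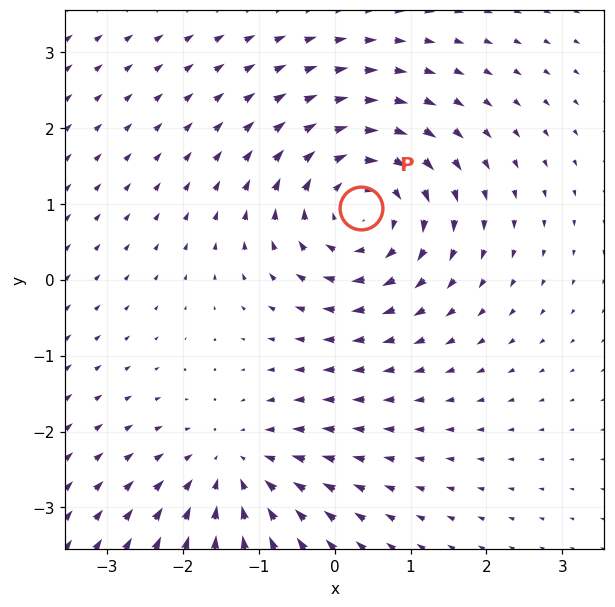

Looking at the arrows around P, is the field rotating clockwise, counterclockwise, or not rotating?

Near P at (0.4, 0.9) the arrows circulate clockwise. The curl (z-component) there is about -4; negative curl means clockwise rotation.

clockwise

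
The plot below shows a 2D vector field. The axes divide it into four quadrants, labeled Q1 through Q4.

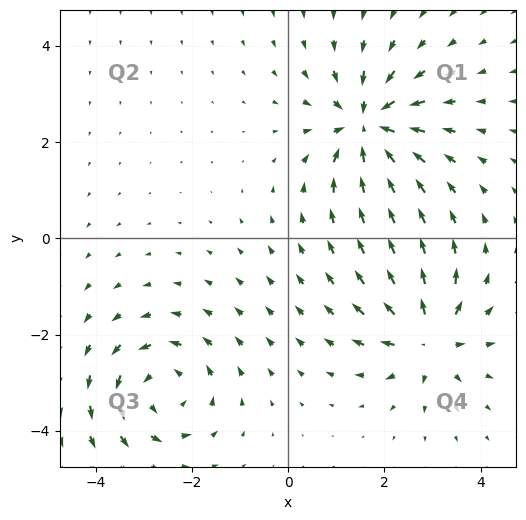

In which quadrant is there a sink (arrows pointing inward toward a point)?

The sink sits at approximately (1.7, 2.3), which lies in quadrant Q1. The divergence there is about -6, negative as expected for a sink.

Q1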